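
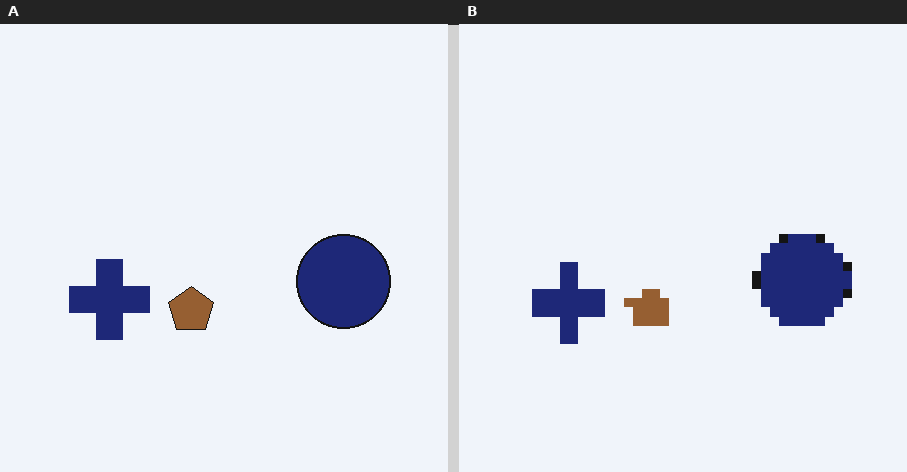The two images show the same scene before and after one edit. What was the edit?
The transformation is: heavily pixelated into large blocks.

Shapes are reduced to large square blocks; fine edges and outlines are lost — a downscale-then-upscale (mosaic) effect.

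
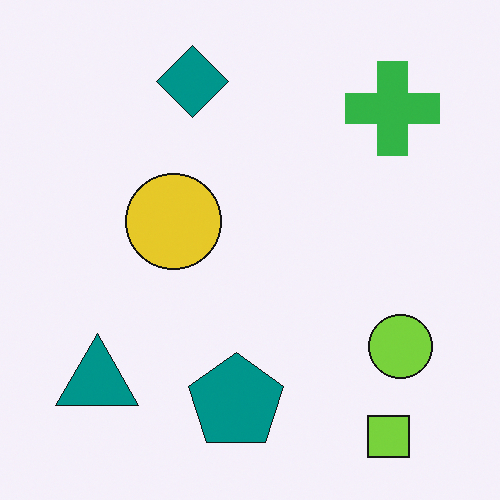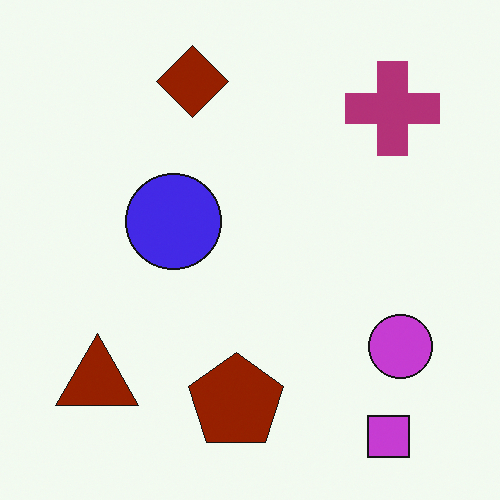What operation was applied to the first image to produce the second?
Hue-shifted by a large amount.

Every shape's color has rotated by the same amount around the hue wheel — a uniform hue shift.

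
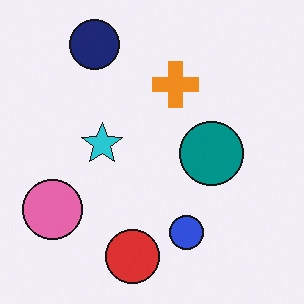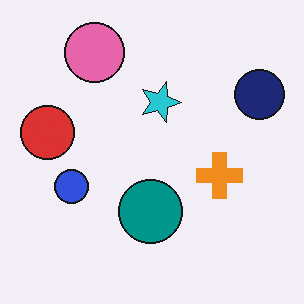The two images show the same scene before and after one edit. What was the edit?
The second image is the first rotated 90° clockwise.

The navy circle sits in the top-left of the first image and the top-right of the second — consistent with a whole-image 90° clockwise rotation.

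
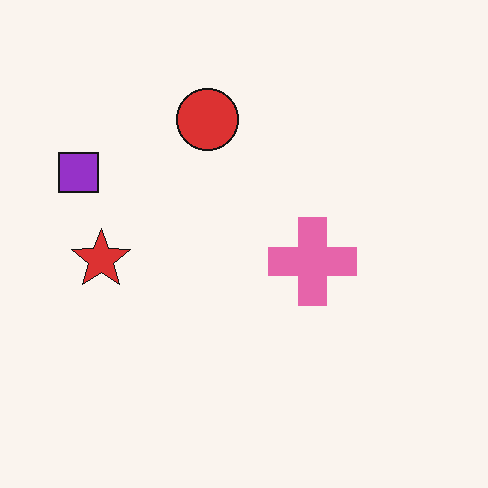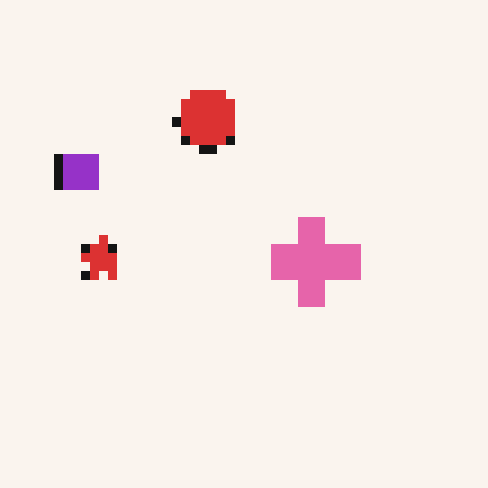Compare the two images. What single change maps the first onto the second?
This is the original image heavily pixelated into large blocks.

Shapes are reduced to large square blocks; fine edges and outlines are lost — a downscale-then-upscale (mosaic) effect.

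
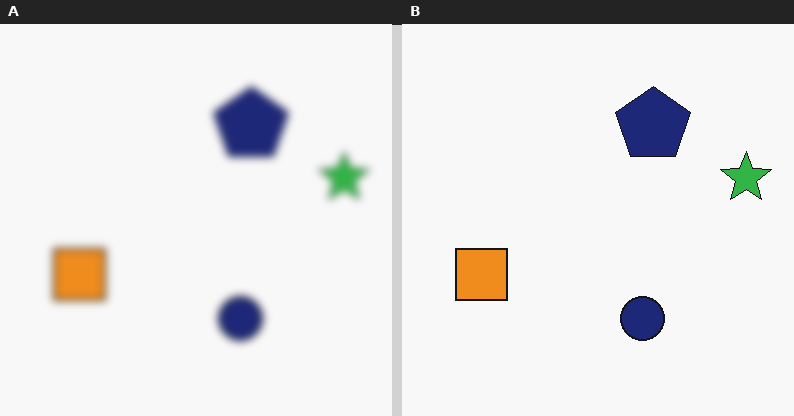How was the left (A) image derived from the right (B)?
Moderately blurred.

Shape edges and outlines are uniformly softened across the whole image.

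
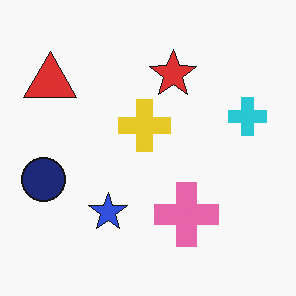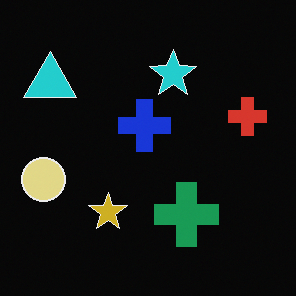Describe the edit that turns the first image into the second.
The transformation is: color-inverted (negative).

The light background has become dark and every shape's color is its complement — a photographic negative.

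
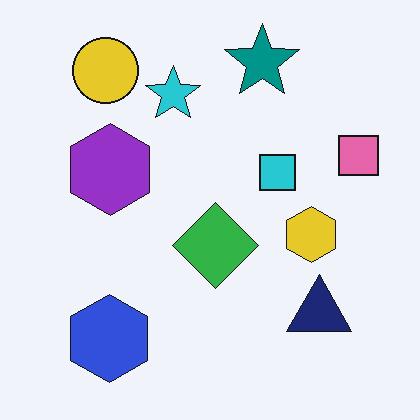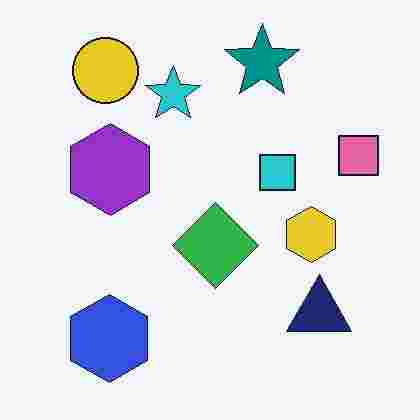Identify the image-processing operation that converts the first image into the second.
Heavily JPEG-compressed with obvious blocking artifacts.

Blocky 8×8 compression artifacts appear around shape edges and the flat background shows ringing — characteristic JPEG degradation.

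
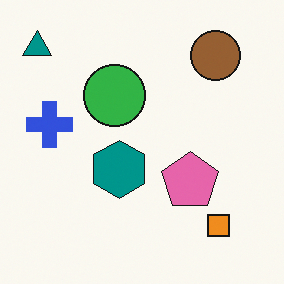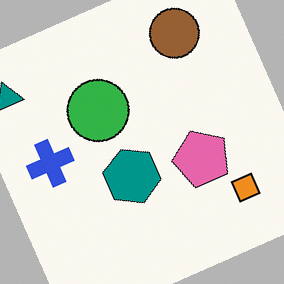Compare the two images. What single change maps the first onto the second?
It was rotated counter-clockwise by a moderate amount.

Every shape is tilted by the same angle and the image corners show triangular fill wedges — a whole-image rotation by a non-right angle.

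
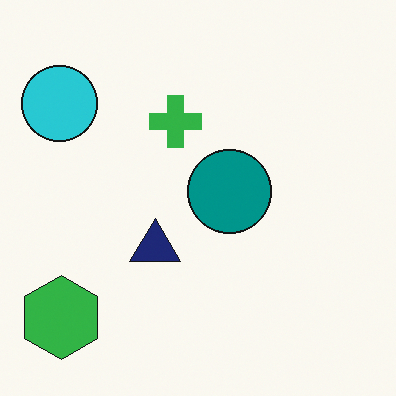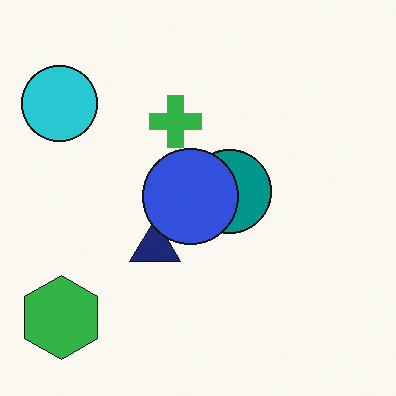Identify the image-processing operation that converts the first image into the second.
This is the original image overlaid with an additional blue circle.

A blue circle appears in the second image that is absent from the first.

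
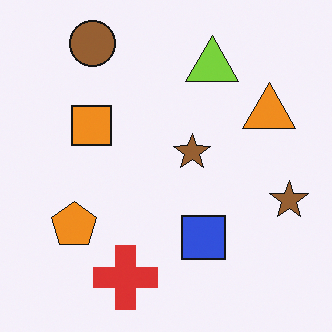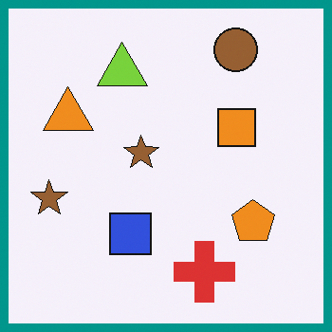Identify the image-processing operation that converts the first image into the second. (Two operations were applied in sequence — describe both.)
Flipped horizontally (left ↔ right), then framed with a teal border.

The orange triangle is in the right of the first image and the left of the second — shapes on opposite sides of the vertical midline have swapped in a mirror flip. A solid teal frame runs around the edge of the second image, with the content slightly shrunk inside it.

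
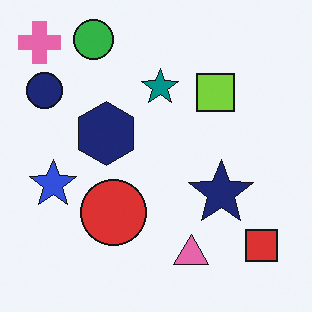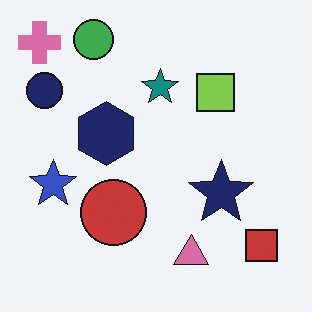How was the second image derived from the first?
The transformation is: slightly desaturated.

All colors are more muted and greyish — a global saturation change.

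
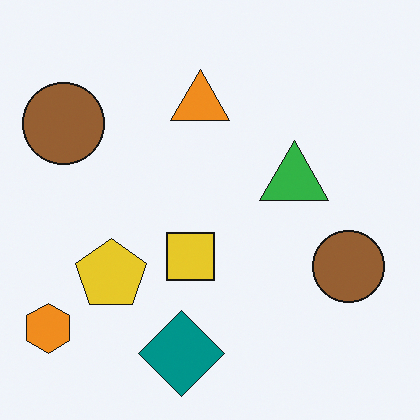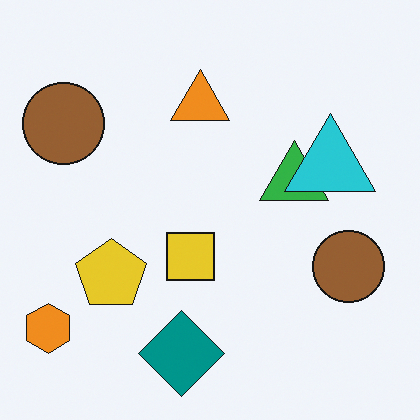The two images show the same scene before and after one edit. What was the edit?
The image was overlaid with an additional cyan triangle.

A cyan triangle appears in the second image that is absent from the first.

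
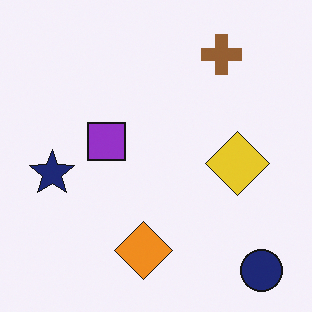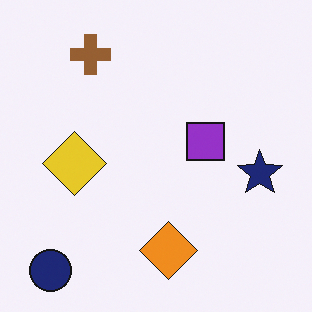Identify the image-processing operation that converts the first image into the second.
The transformation is: flipped horizontally (left ↔ right).

The navy circle is in the bottom-right of the first image and the bottom-left of the second — shapes on opposite sides of the vertical midline have swapped in a mirror flip.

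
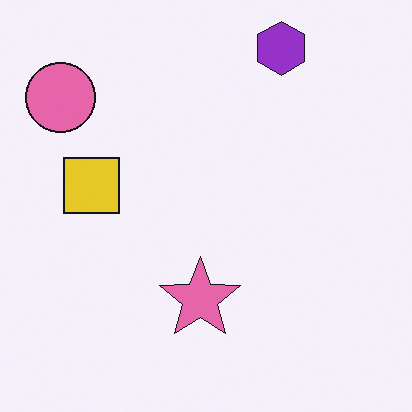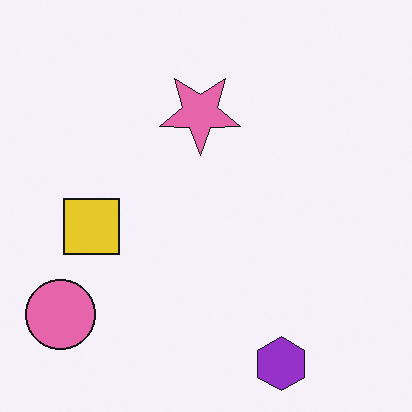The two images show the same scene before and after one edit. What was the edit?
It was flipped vertically (top ↔ bottom).

The purple hexagon is in the top-right of the first image and the bottom-right of the second — shapes on opposite sides of the horizontal midline have swapped in a mirror flip.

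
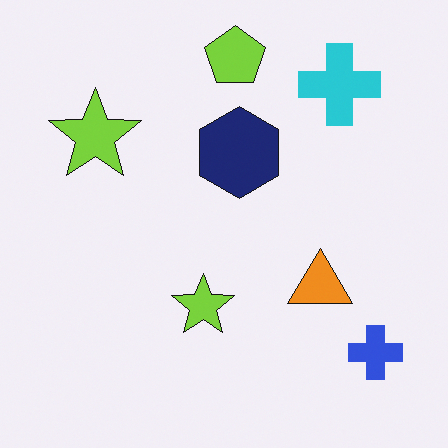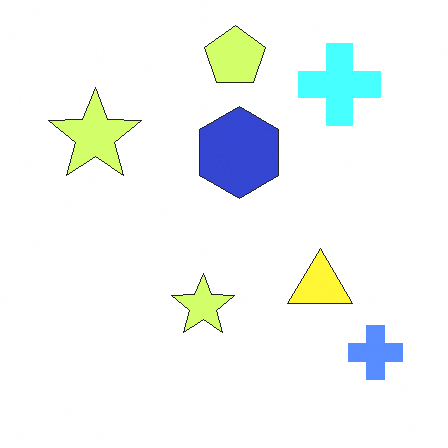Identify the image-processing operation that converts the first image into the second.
The second image is the first noticeably brightened.

Every pixel — background and shapes alike — is uniformly brightened.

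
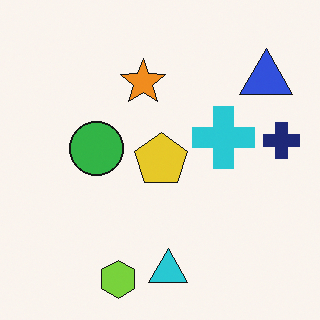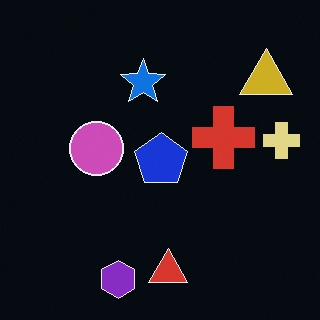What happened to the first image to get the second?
This is the original image color-inverted (negative).

The light background has become dark and every shape's color is its complement — a photographic negative.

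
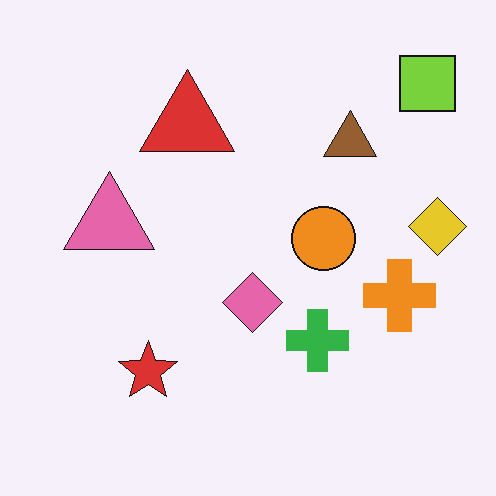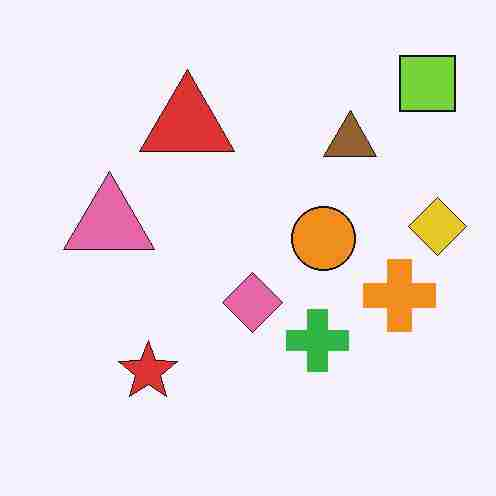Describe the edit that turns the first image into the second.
The image was heavily JPEG-compressed with obvious blocking artifacts.

Blocky 8×8 compression artifacts appear around shape edges and the flat background shows ringing — characteristic JPEG degradation.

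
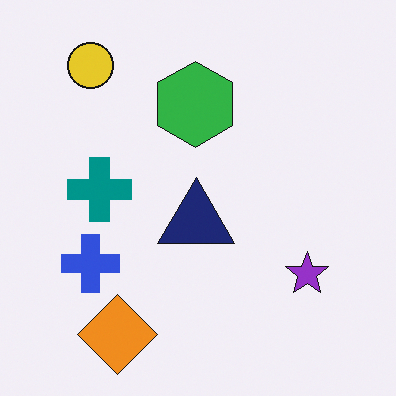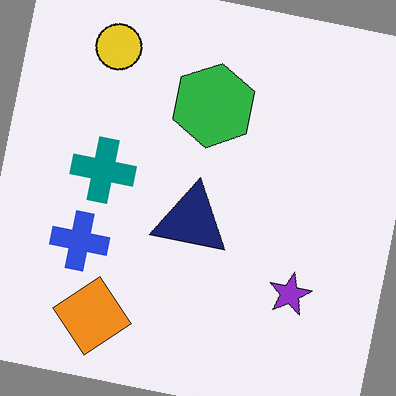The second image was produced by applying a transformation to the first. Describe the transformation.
The image was rotated clockwise by a slight angle.

Every shape is tilted by the same angle and the image corners show triangular fill wedges — a whole-image rotation by a non-right angle.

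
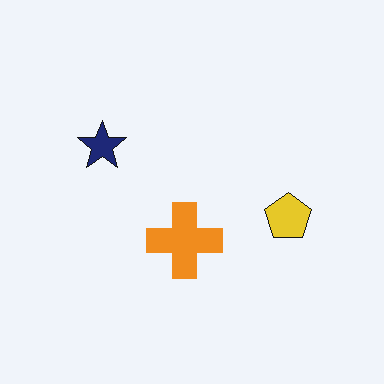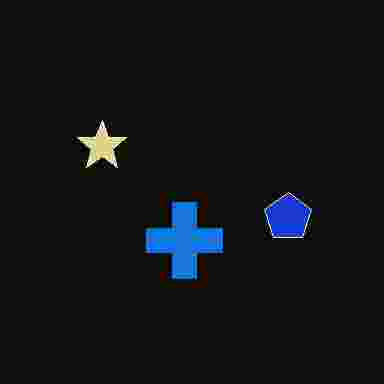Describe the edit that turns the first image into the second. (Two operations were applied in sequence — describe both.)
The second image is the first color-inverted (negative), then degraded with heavy JPEG compression.

The light background has become dark and every shape's color is its complement — a photographic negative. Blocky 8×8 compression artifacts appear around shape edges and the flat background shows ringing — characteristic JPEG degradation.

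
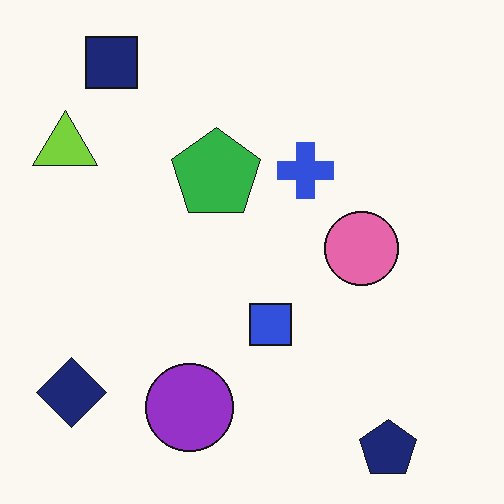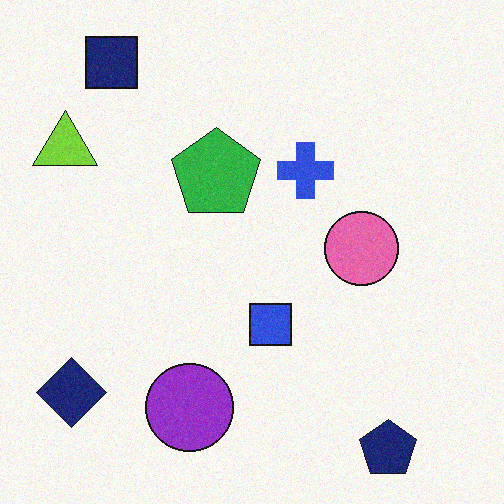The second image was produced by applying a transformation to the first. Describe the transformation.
This is the original image degraded with light additive noise.

Random speckle covers the whole image, including the flat background.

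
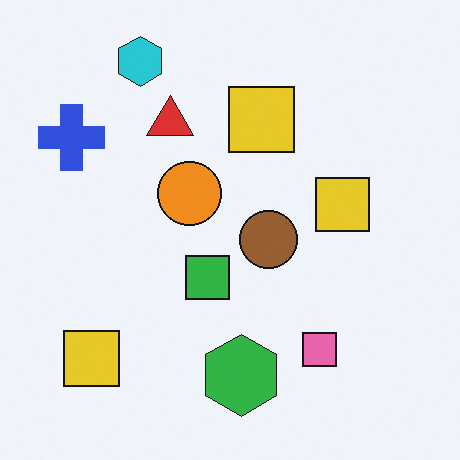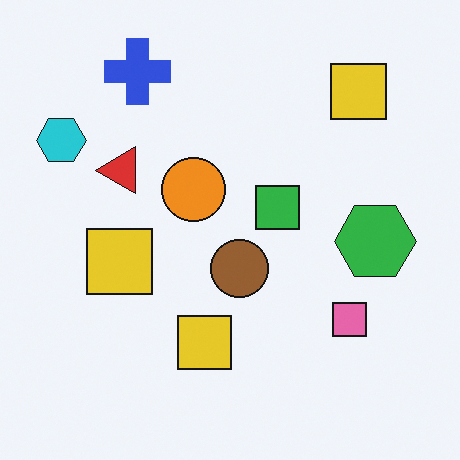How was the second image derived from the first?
The transformation is: transposed (reflected across the top-left ↔ bottom-right diagonal).

Shapes have swapped their row and column positions — what was in the top-right is now in the bottom-left — a diagonal reflection.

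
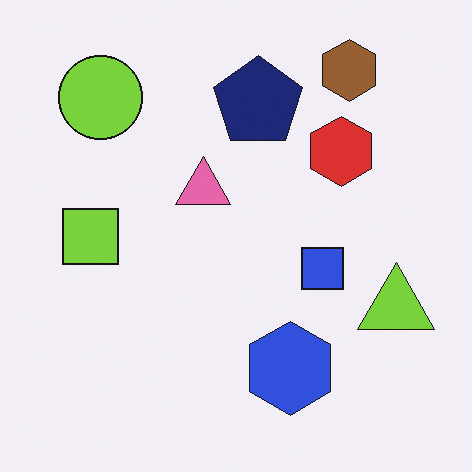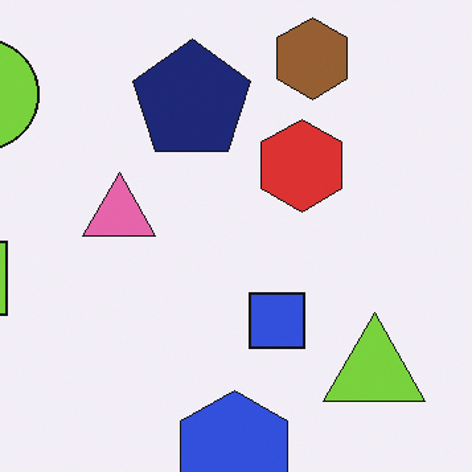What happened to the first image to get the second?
The second image is the first cropped to a modestly smaller region and rescaled.

The visible shapes are larger and the field of view is narrower; shapes near the original edges may be partly or wholly outside the frame — a crop-and-rescale.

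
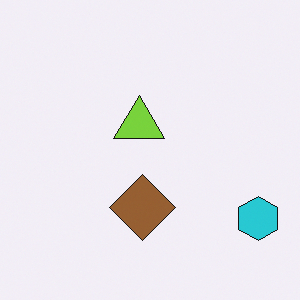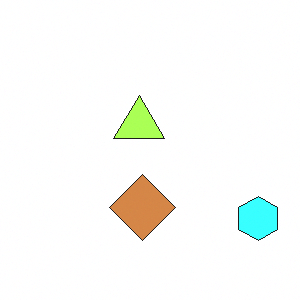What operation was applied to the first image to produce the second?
Substantially brightened.

Every pixel — background and shapes alike — is uniformly brightened.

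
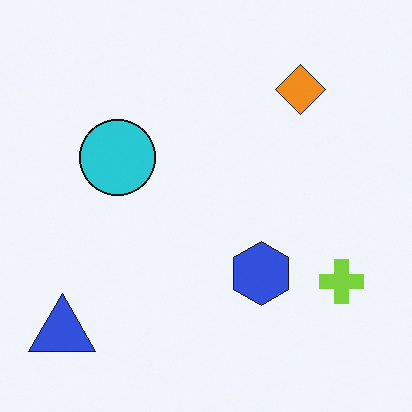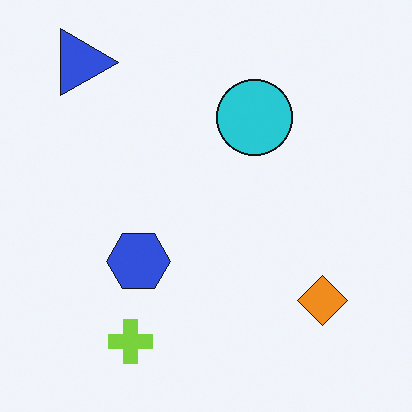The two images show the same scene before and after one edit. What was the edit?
This is the original image rotated 90° clockwise.

The blue triangle sits in the bottom-left of the first image and the top-left of the second — consistent with a whole-image 90° clockwise rotation.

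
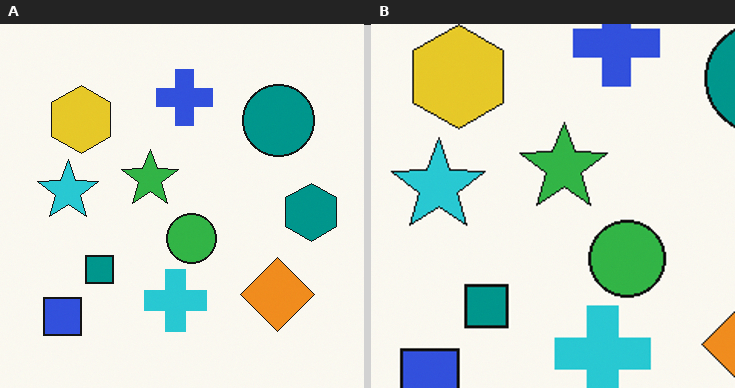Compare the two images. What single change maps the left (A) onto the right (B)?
Cropped to a modestly smaller region and rescaled.

The visible shapes are larger and the field of view is narrower; shapes near the original edges may be partly or wholly outside the frame — a crop-and-rescale.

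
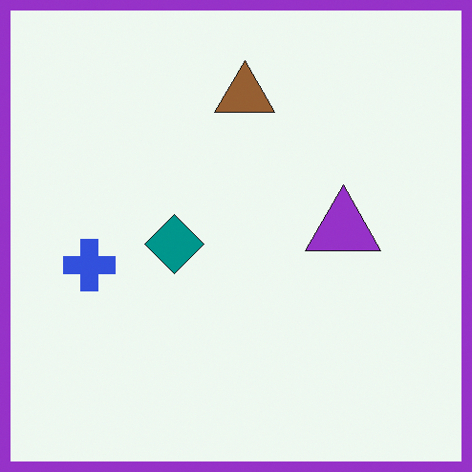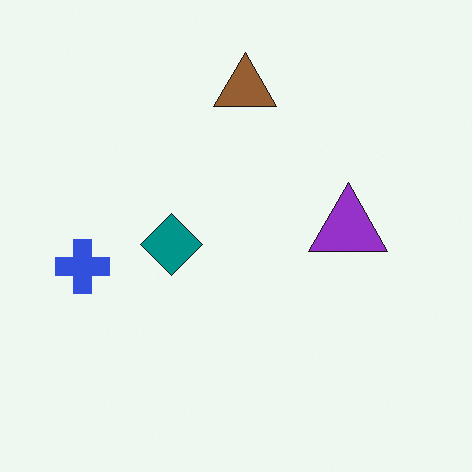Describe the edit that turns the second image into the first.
The transformation is: framed with a purple border.

A solid purple frame runs around the edge of the first image, with the content slightly shrunk inside it.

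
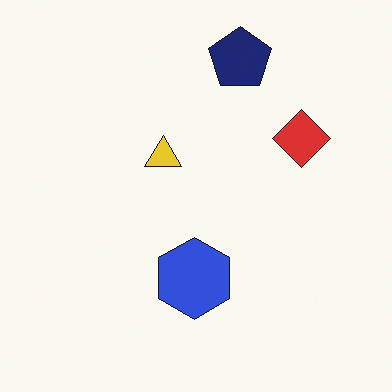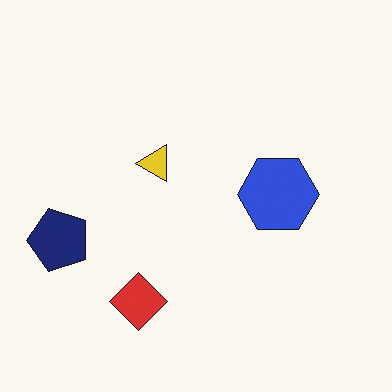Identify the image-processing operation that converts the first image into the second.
It was transposed (reflected across the top-left ↔ bottom-right diagonal).

Shapes have swapped their row and column positions — what was in the top-right is now in the bottom-left — a diagonal reflection.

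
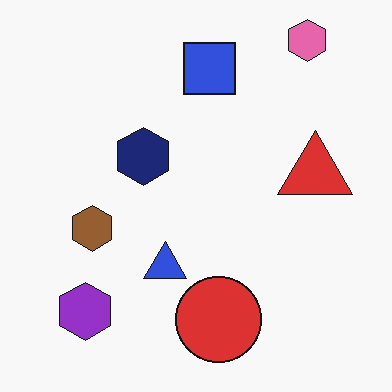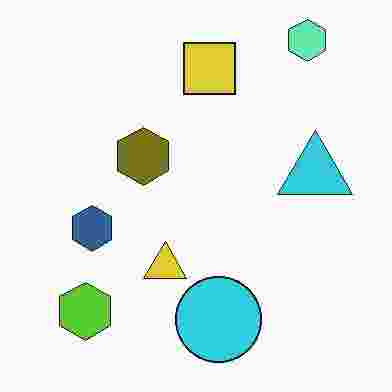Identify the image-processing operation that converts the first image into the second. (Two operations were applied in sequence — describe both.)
The image was hue-shifted by a large amount, then degraded with heavy JPEG compression.

Every shape's color has rotated by the same amount around the hue wheel — a uniform hue shift. Blocky 8×8 compression artifacts appear around shape edges and the flat background shows ringing — characteristic JPEG degradation.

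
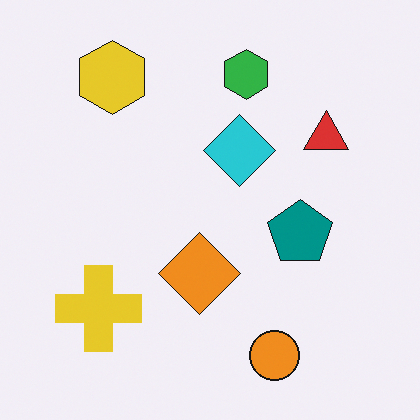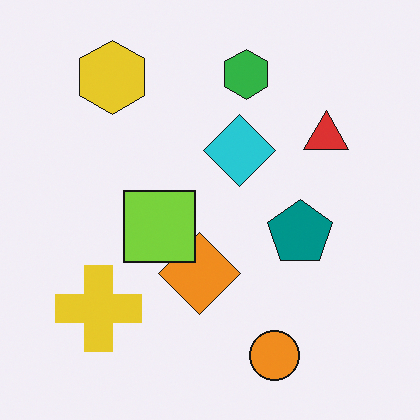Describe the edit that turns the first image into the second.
The image was overlaid with an additional lime square.

A lime square appears in the second image that is absent from the first.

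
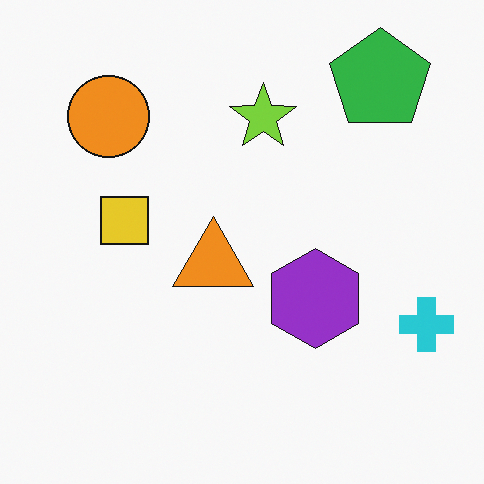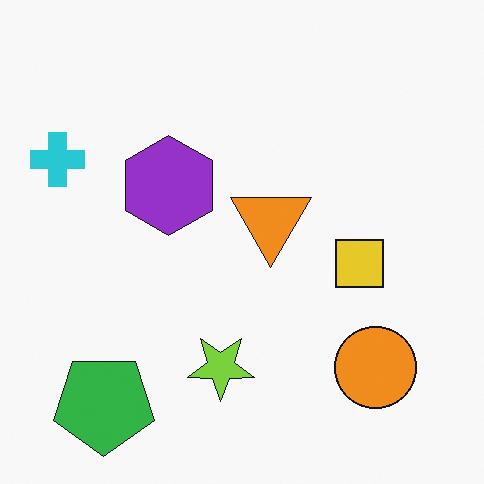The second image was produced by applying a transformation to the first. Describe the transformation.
The transformation is: rotated 180°.

The green pentagon sits in the top-right of the first image and the bottom-left of the second — consistent with a whole-image 180° rotation.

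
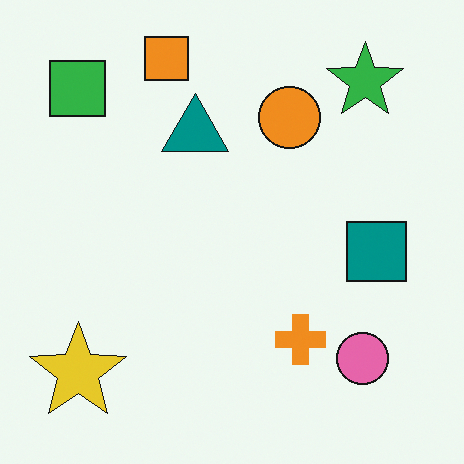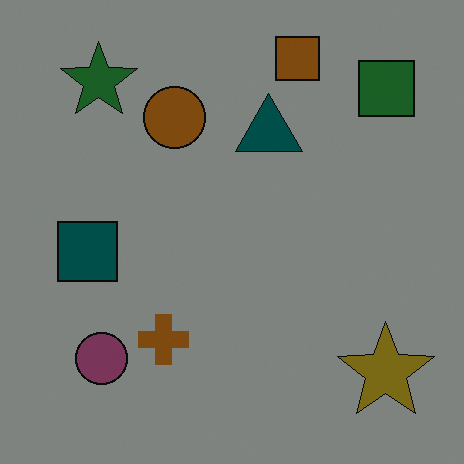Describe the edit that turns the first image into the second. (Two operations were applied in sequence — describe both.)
The transformation is: substantially darkened, then flipped horizontally (left ↔ right).

Every pixel — background and shapes alike — is uniformly darkened. The green square is in the top-left of the first image and the top-right of the second — shapes on opposite sides of the vertical midline have swapped in a mirror flip.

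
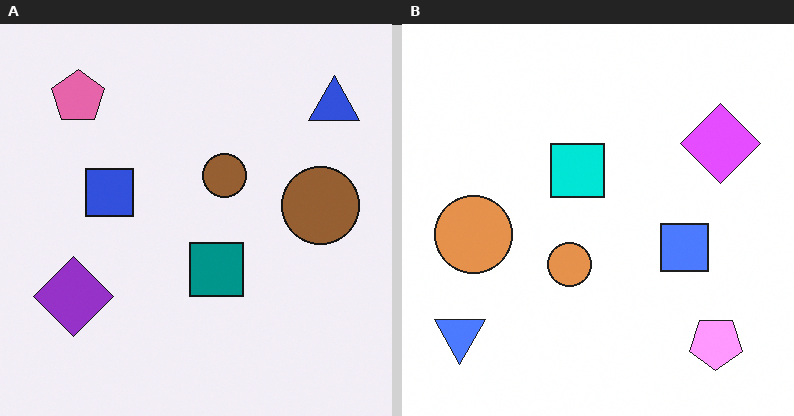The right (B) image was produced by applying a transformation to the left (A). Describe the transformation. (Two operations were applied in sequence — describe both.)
The image was rotated 180°, then substantially brightened.

The blue triangle sits in the top-right of the left (A) image and the bottom-left of the right (B) — consistent with a whole-image 180° rotation. Every pixel — background and shapes alike — is uniformly brightened.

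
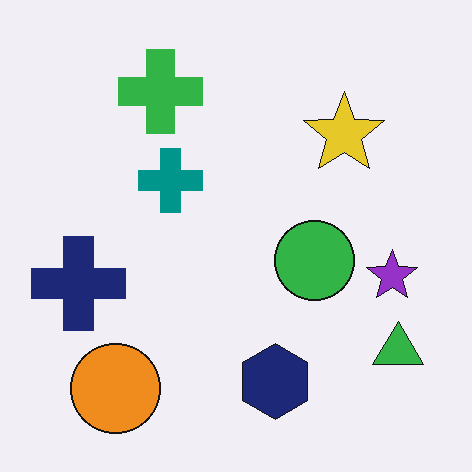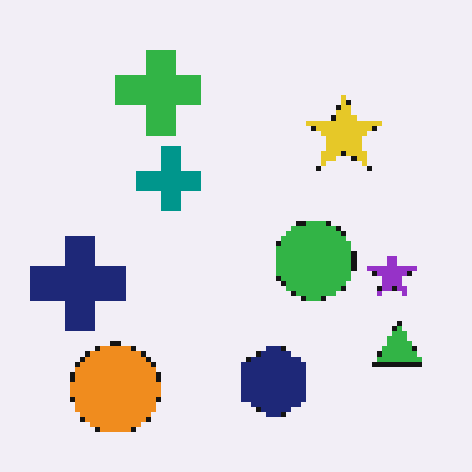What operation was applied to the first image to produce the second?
It was mildly pixelated.

Shapes are reduced to large square blocks; fine edges and outlines are lost — a downscale-then-upscale (mosaic) effect.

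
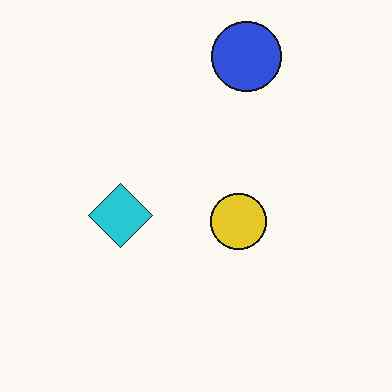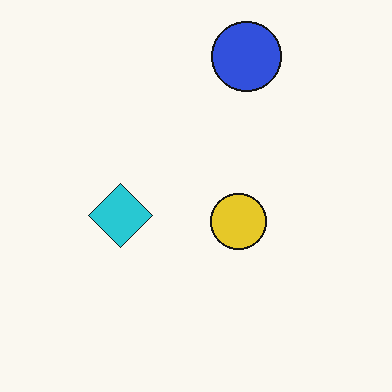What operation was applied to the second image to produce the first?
It was JPEG-compressed with visible artifacts.

Blocky 8×8 compression artifacts appear around shape edges and the flat background shows ringing — characteristic JPEG degradation.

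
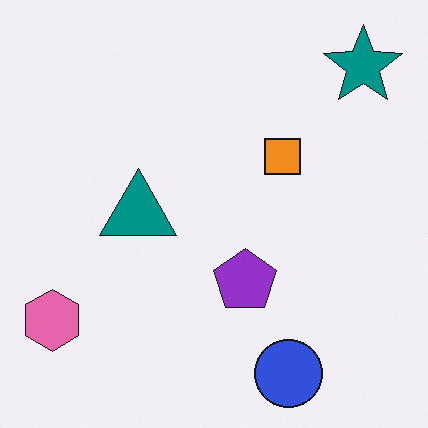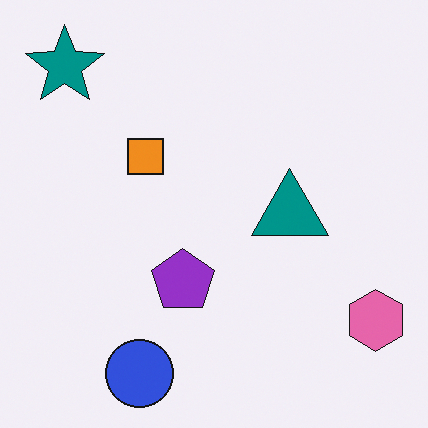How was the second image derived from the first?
It was flipped horizontally (left ↔ right).

The pink hexagon is in the bottom-left of the first image and the bottom-right of the second — shapes on opposite sides of the vertical midline have swapped in a mirror flip.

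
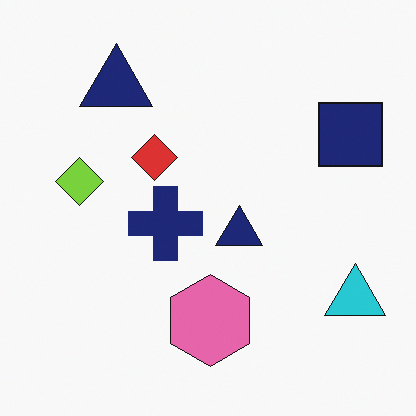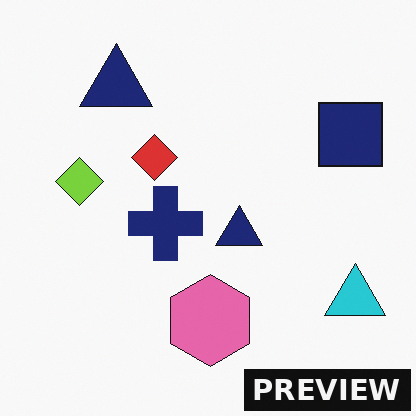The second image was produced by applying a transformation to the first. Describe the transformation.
The second image is the first watermarked with the text "PREVIEW" in the lower-right corner.

A dark label reading "PREVIEW" appears in the lower-right corner.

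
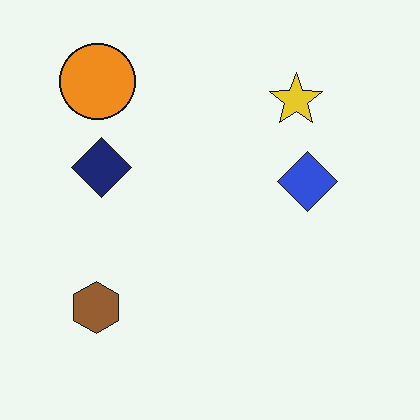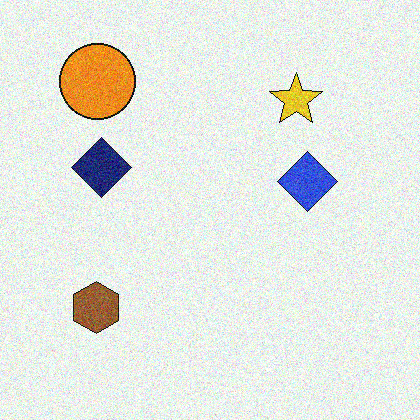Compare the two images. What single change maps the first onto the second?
The second image is the first degraded with moderate additive noise.

Random speckle covers the whole image, including the flat background.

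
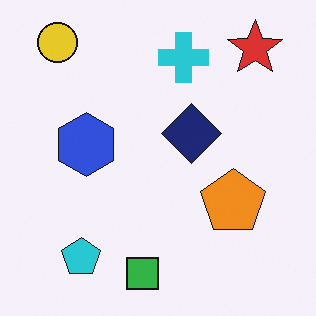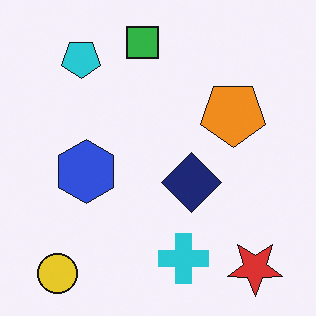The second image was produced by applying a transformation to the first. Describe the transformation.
It was flipped vertically (top ↔ bottom).

The yellow circle is in the top-left of the first image and the bottom-left of the second — shapes on opposite sides of the horizontal midline have swapped in a mirror flip.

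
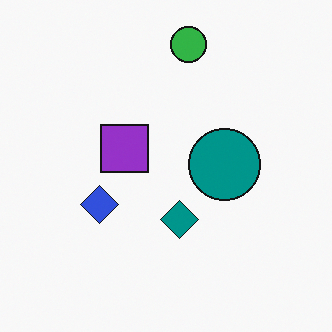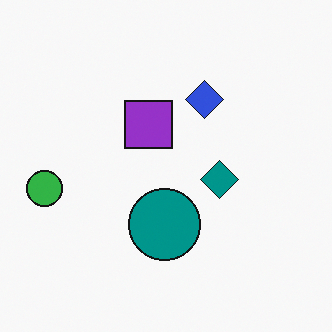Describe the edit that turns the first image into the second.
The second image is the first transposed (reflected across the top-left ↔ bottom-right diagonal).

Shapes have swapped their row and column positions — what was in the top-right is now in the bottom-left — a diagonal reflection.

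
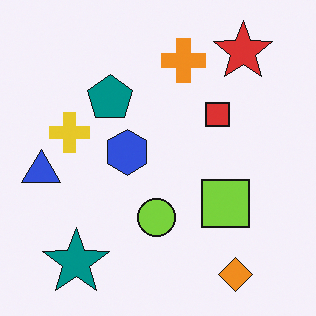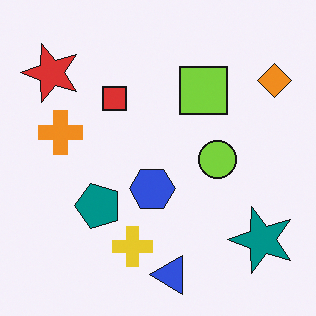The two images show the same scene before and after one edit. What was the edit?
The second image is the first rotated 90° counter-clockwise.

The orange diamond sits in the bottom-right of the first image and the top-right of the second — consistent with a whole-image 90° counter-clockwise rotation.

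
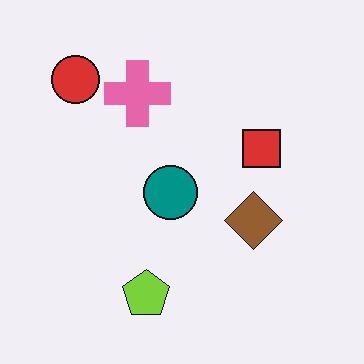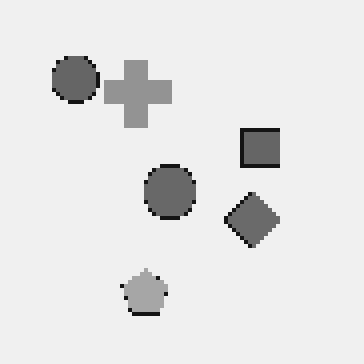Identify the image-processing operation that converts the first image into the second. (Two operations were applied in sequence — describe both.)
The image was converted to grayscale, then lightly pixelated (a mild mosaic effect).

All color is removed — every shape is now a shade of grey. Shapes are reduced to large square blocks; fine edges and outlines are lost — a downscale-then-upscale (mosaic) effect.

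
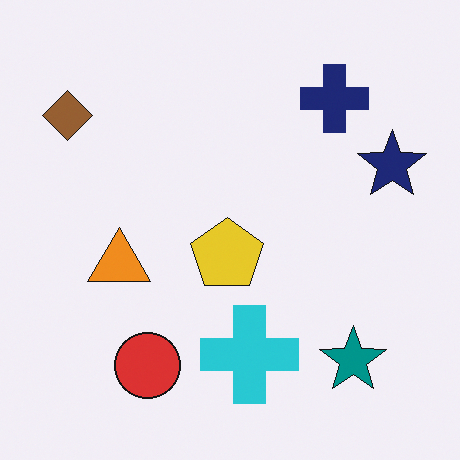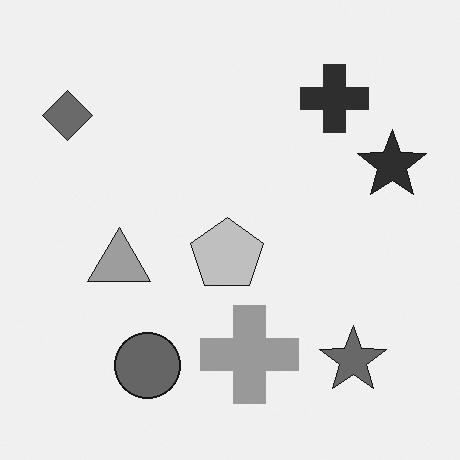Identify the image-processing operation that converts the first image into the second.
The image was converted to grayscale.

All color is removed — every shape is now a shade of grey.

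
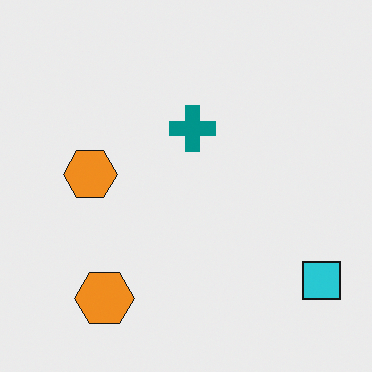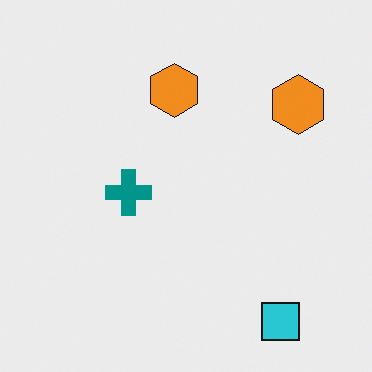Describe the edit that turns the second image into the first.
The image was transposed (reflected across the top-left ↔ bottom-right diagonal).

Shapes have swapped their row and column positions — what was in the top-right is now in the bottom-left — a diagonal reflection.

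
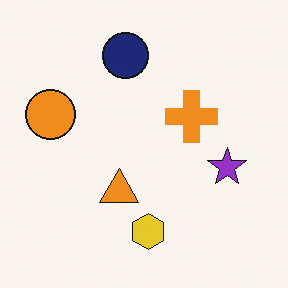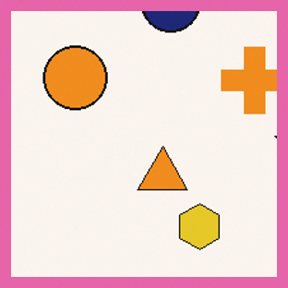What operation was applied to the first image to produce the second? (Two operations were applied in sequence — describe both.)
This is the original image cropped to a modestly smaller region and rescaled, then framed with a pink border.

The visible shapes are larger and the field of view is narrower; shapes near the original edges may be partly or wholly outside the frame — a crop-and-rescale. A solid pink frame runs around the edge of the second image, with the content slightly shrunk inside it.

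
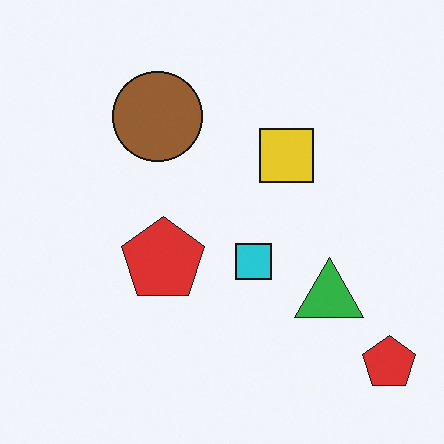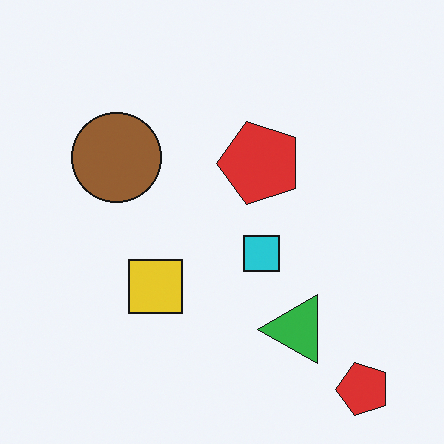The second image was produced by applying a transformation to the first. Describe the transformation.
The transformation is: transposed (reflected across the top-left ↔ bottom-right diagonal).

Shapes have swapped their row and column positions — what was in the top-right is now in the bottom-left — a diagonal reflection.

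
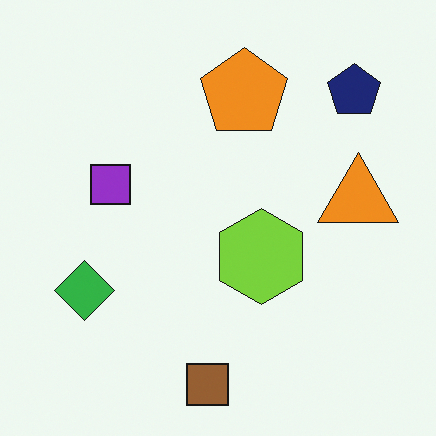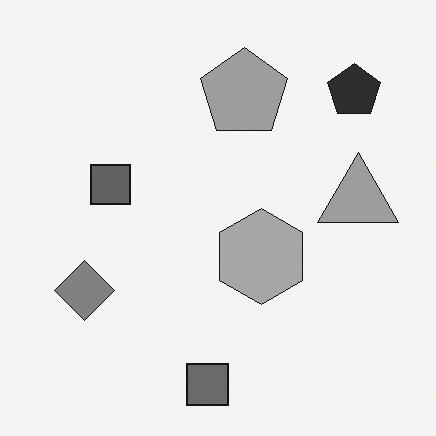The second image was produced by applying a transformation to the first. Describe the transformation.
The second image is the first converted to grayscale.

All color is removed — every shape is now a shade of grey.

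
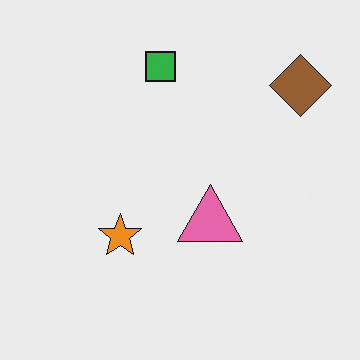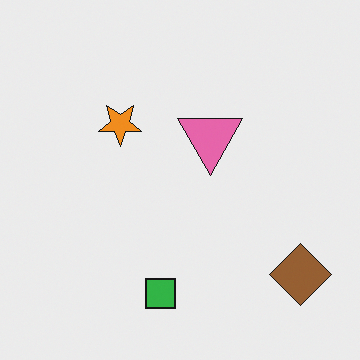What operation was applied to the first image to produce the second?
Flipped vertically (top ↔ bottom).

The green square is in the top of the first image and the bottom of the second — shapes on opposite sides of the horizontal midline have swapped in a mirror flip.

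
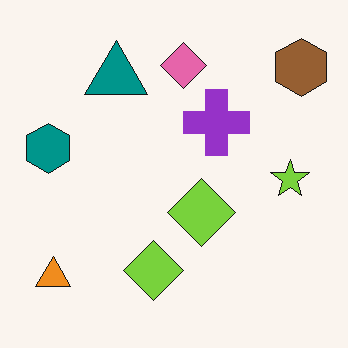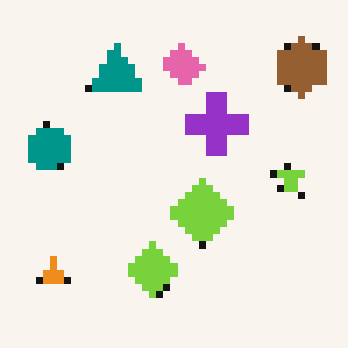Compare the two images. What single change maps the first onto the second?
It was pixelated into visible square blocks.

Shapes are reduced to large square blocks; fine edges and outlines are lost — a downscale-then-upscale (mosaic) effect.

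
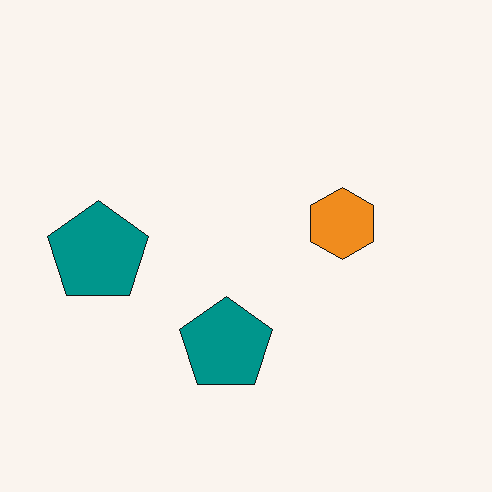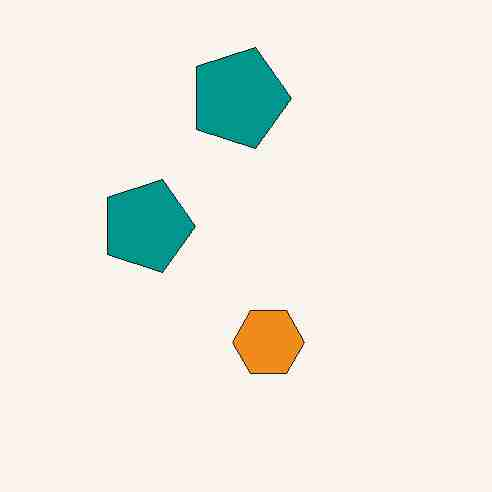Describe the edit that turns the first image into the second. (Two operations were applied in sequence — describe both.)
It was rotated 90° clockwise, then heavily JPEG-compressed with obvious blocking artifacts.

The orange hexagon sits in the right of the first image and the bottom of the second — consistent with a whole-image 90° clockwise rotation. Blocky 8×8 compression artifacts appear around shape edges and the flat background shows ringing — characteristic JPEG degradation.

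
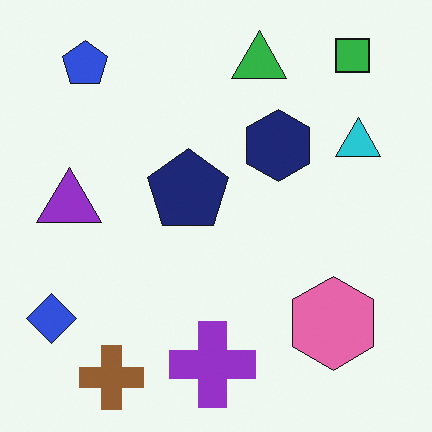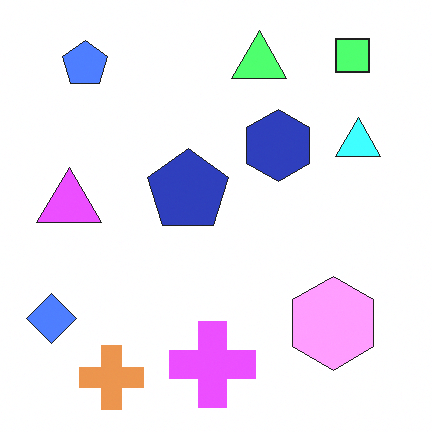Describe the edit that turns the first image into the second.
It was noticeably brightened.

Every pixel — background and shapes alike — is uniformly brightened.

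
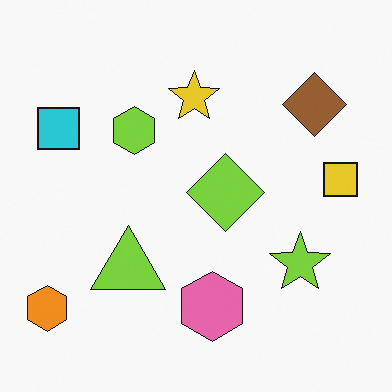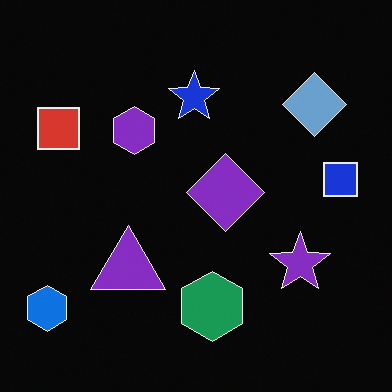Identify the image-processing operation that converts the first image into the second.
It was color-inverted (negative).

The light background has become dark and every shape's color is its complement — a photographic negative.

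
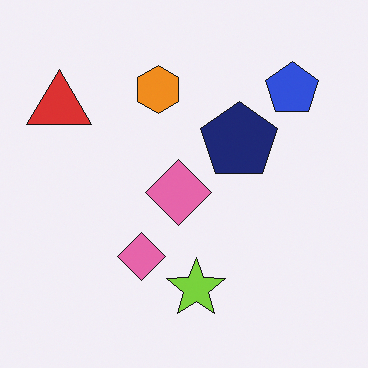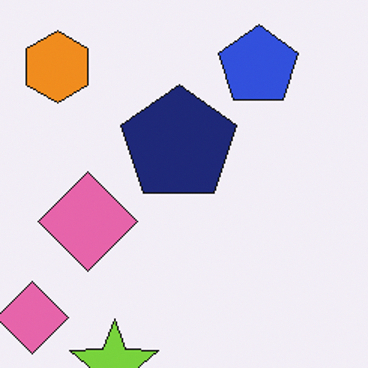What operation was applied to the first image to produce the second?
The image was cropped slightly and scaled back up.

The visible shapes are larger and the field of view is narrower; shapes near the original edges may be partly or wholly outside the frame — a crop-and-rescale.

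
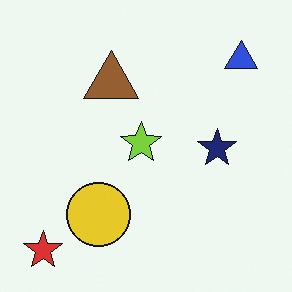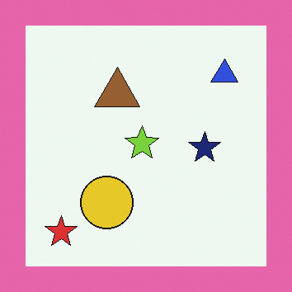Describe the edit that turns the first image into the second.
The transformation is: framed with a pink border.

A solid pink frame runs around the edge of the second image, with the content slightly shrunk inside it.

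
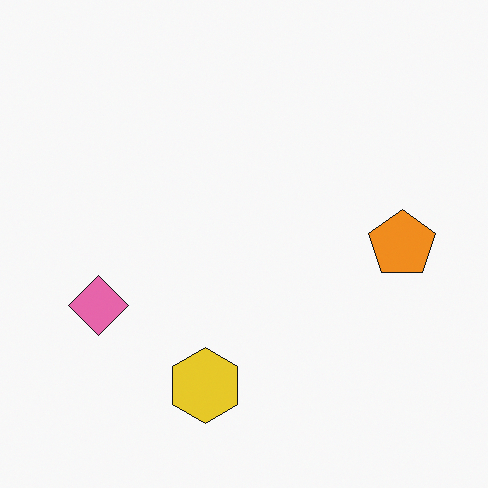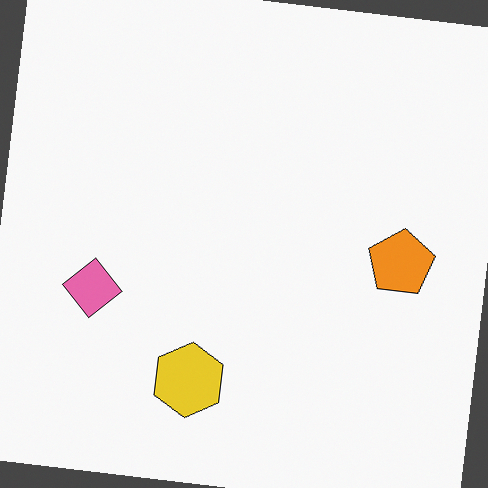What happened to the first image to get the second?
The second image is the first rotated clockwise by a small amount.

Every shape is tilted by the same angle and the image corners show triangular fill wedges — a whole-image rotation by a non-right angle.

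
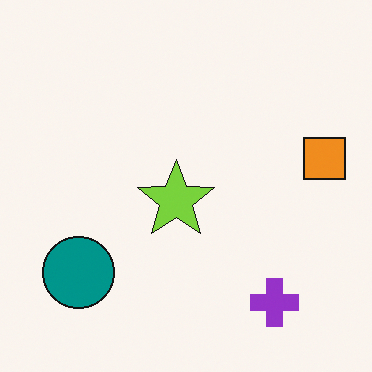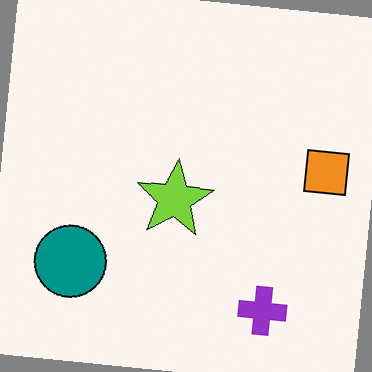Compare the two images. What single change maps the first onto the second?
The image was rotated clockwise by a slight angle.

Every shape is tilted by the same angle and the image corners show triangular fill wedges — a whole-image rotation by a non-right angle.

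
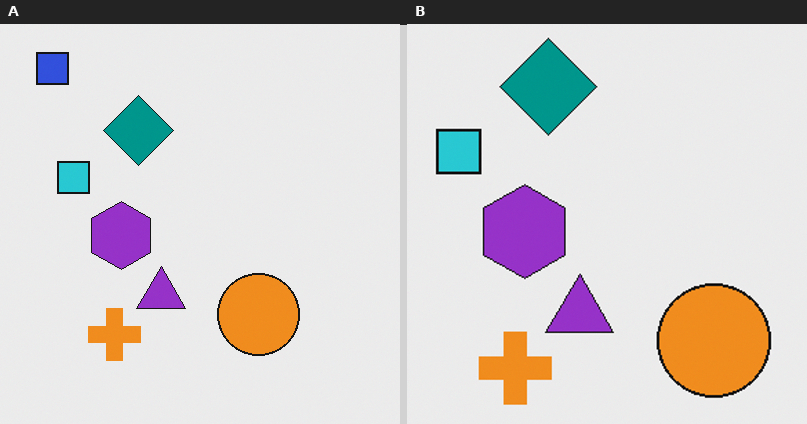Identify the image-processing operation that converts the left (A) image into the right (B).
The right (B) image is the left (A) cropped slightly and scaled back up.

The visible shapes are larger and the field of view is narrower; shapes near the original edges may be partly or wholly outside the frame — a crop-and-rescale.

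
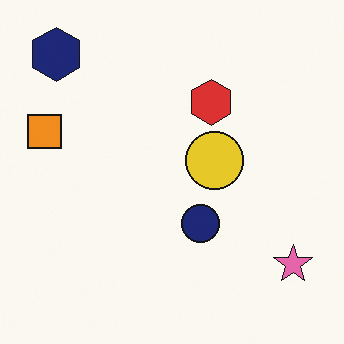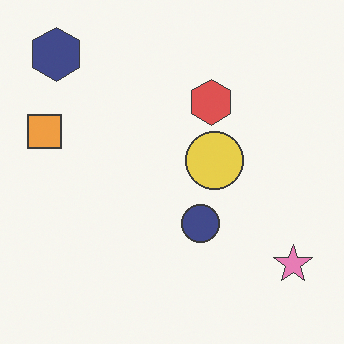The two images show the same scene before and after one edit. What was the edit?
This is the original image given slightly reduced contrast.

Tones are pushed toward mid-grey across the whole image — a global contrast change.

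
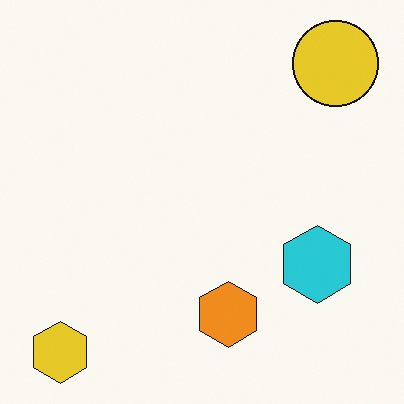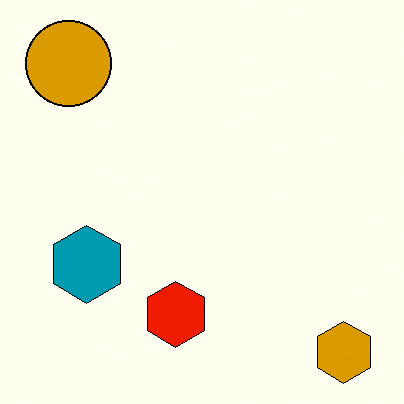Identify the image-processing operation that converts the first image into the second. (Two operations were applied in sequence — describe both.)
The second image is the first flipped horizontally (left ↔ right), then given much higher contrast.

The yellow hexagon is in the bottom-left of the first image and the bottom-right of the second — shapes on opposite sides of the vertical midline have swapped in a mirror flip. Tones are pushed away from mid-grey across the whole image — a global contrast change.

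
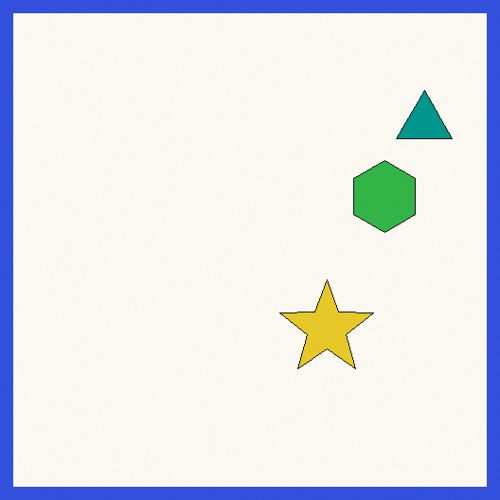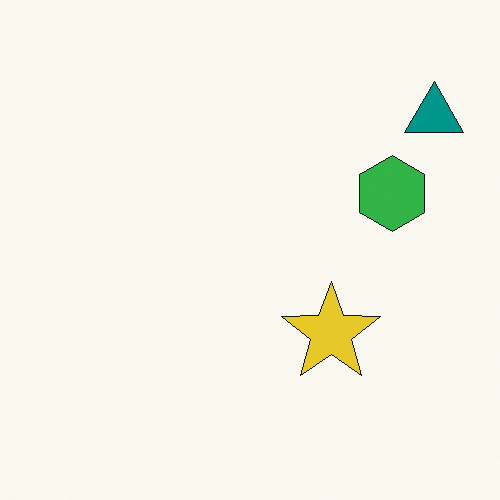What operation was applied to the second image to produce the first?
This is the original image framed with a blue border.

A solid blue frame runs around the edge of the first image, with the content slightly shrunk inside it.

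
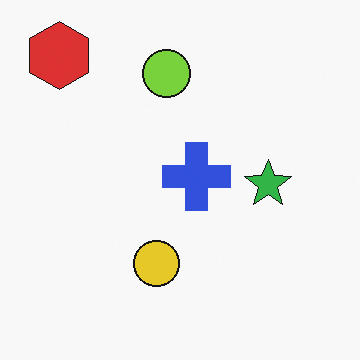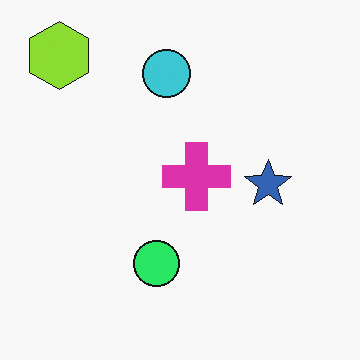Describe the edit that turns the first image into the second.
The second image is the first hue-shifted through roughly a third of the color wheel.

Every shape's color has rotated by the same amount around the hue wheel — a uniform hue shift.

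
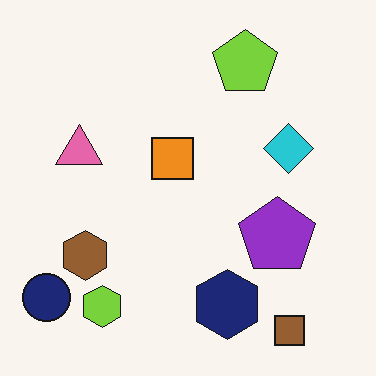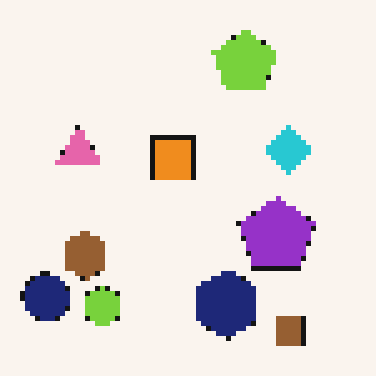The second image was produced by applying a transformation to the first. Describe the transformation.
The second image is the first lightly pixelated (a mild mosaic effect).

Shapes are reduced to large square blocks; fine edges and outlines are lost — a downscale-then-upscale (mosaic) effect.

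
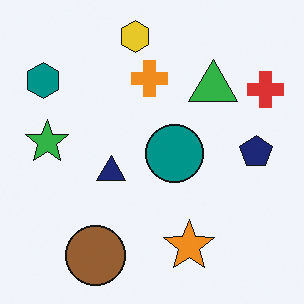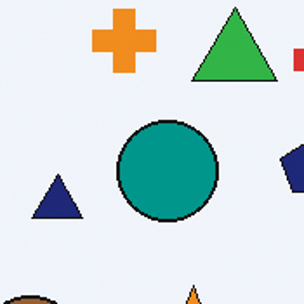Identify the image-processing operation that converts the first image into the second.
The image was cropped tightly and scaled back up.

The visible shapes are larger and the field of view is narrower; shapes near the original edges may be partly or wholly outside the frame — a crop-and-rescale.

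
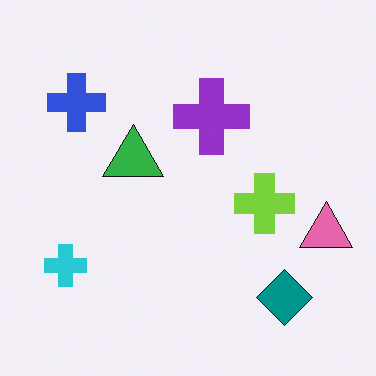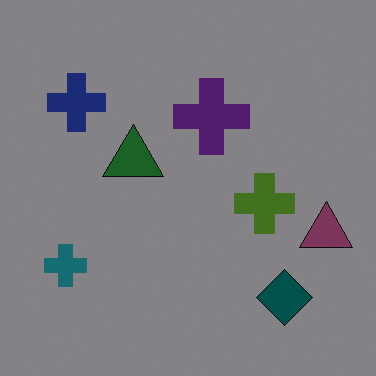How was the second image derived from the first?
Noticeably darkened.

Every pixel — background and shapes alike — is uniformly darkened.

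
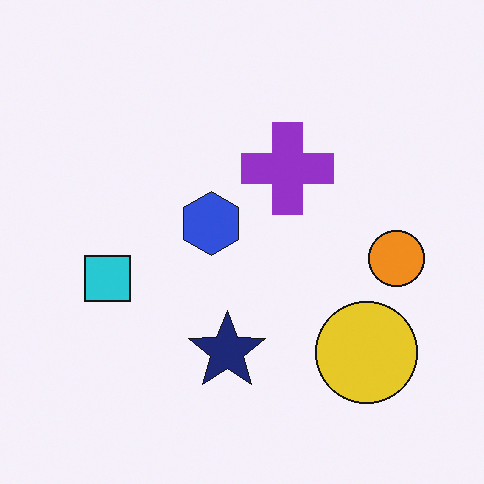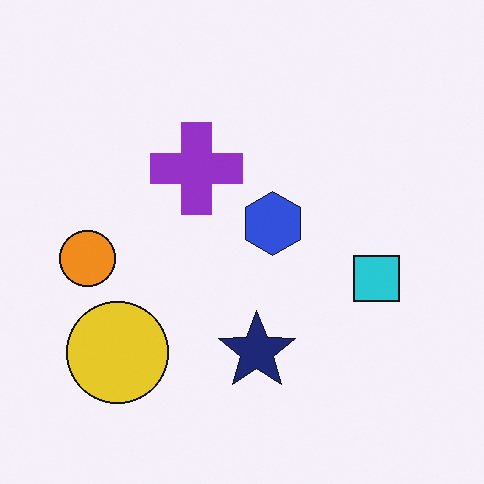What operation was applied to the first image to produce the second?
Flipped horizontally (left ↔ right).

The orange circle is in the right of the first image and the left of the second — shapes on opposite sides of the vertical midline have swapped in a mirror flip.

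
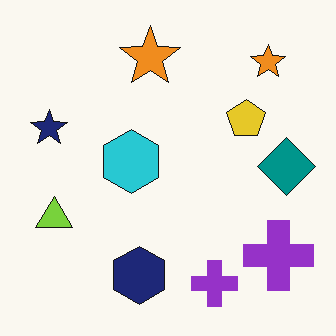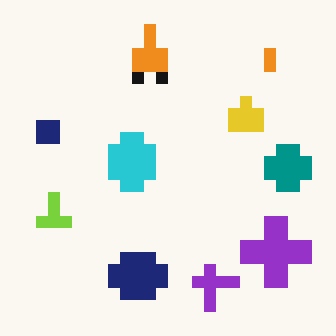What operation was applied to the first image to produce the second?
The second image is the first coarsely pixelated.

Shapes are reduced to large square blocks; fine edges and outlines are lost — a downscale-then-upscale (mosaic) effect.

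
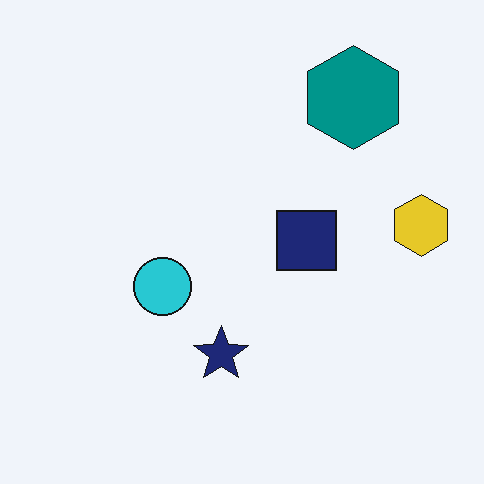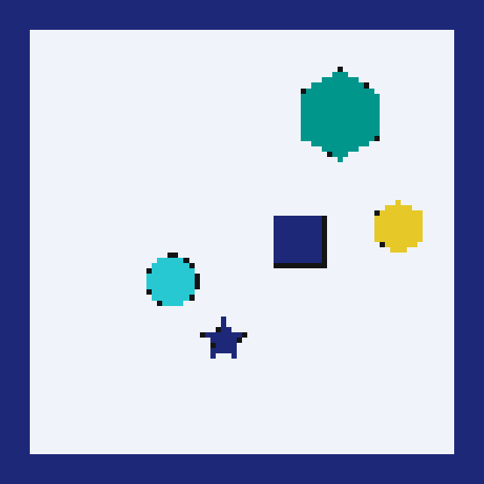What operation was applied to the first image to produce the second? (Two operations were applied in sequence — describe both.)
The transformation is: moderately pixelated, then framed with a navy border.

Shapes are reduced to large square blocks; fine edges and outlines are lost — a downscale-then-upscale (mosaic) effect. A solid navy frame runs around the edge of the second image, with the content slightly shrunk inside it.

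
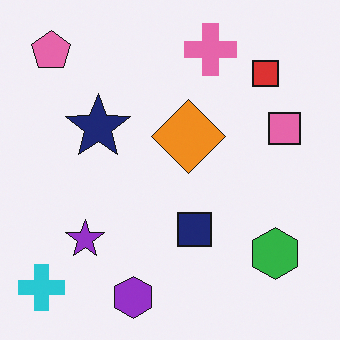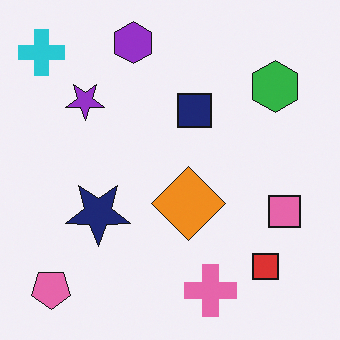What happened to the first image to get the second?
The image was flipped vertically (top ↔ bottom).

The purple hexagon is in the bottom of the first image and the top of the second — shapes on opposite sides of the horizontal midline have swapped in a mirror flip.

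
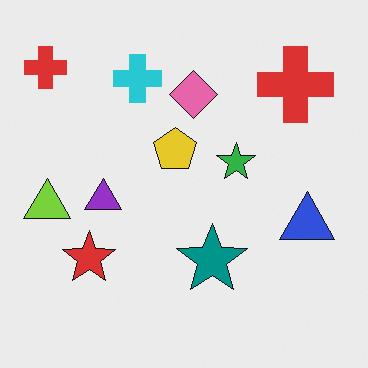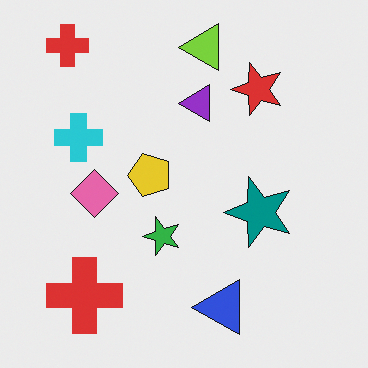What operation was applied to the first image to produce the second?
The transformation is: transposed (reflected across the top-left ↔ bottom-right diagonal).

Shapes have swapped their row and column positions — what was in the top-right is now in the bottom-left — a diagonal reflection.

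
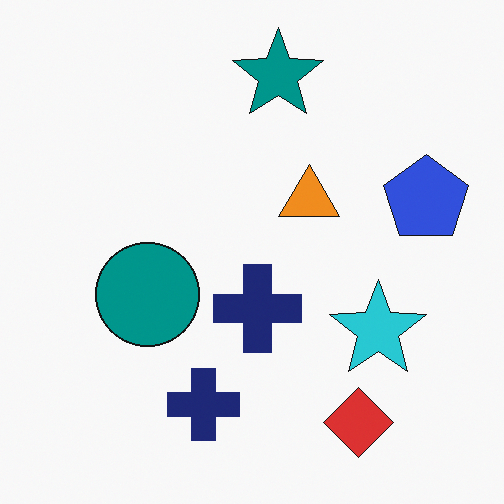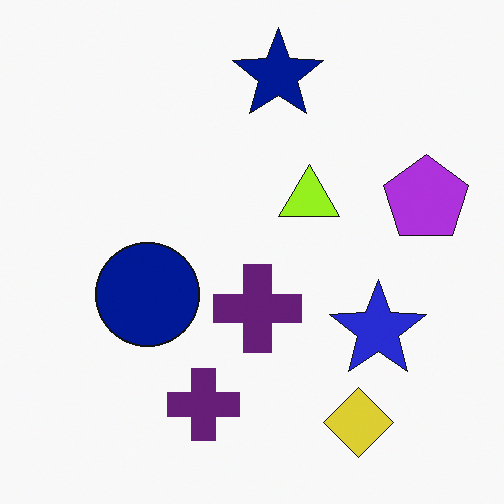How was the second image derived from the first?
The second image is the first hue-shifted slightly.

Every shape's color has rotated by the same amount around the hue wheel — a uniform hue shift.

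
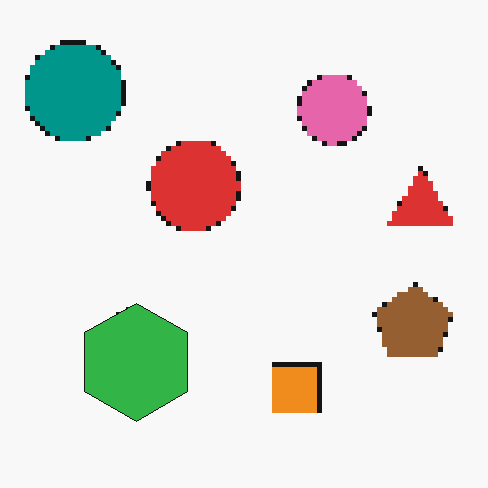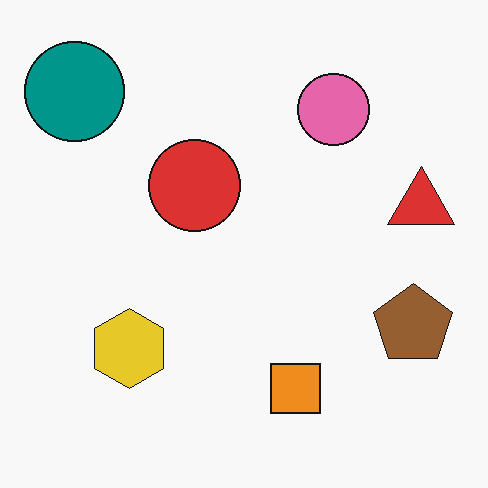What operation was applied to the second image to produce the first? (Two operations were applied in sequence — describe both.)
The transformation is: mildly pixelated, then overlaid with an additional green hexagon.

Shapes are reduced to large square blocks; fine edges and outlines are lost — a downscale-then-upscale (mosaic) effect. A green hexagon appears in the first image that is absent from the second.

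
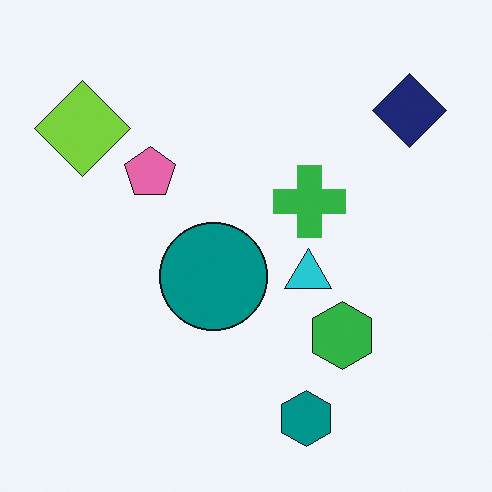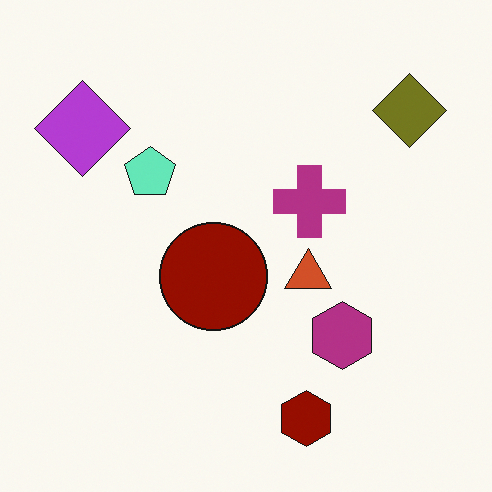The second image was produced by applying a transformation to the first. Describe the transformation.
The image was hue-shifted by a large amount.

Every shape's color has rotated by the same amount around the hue wheel — a uniform hue shift.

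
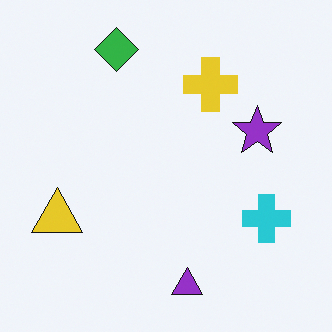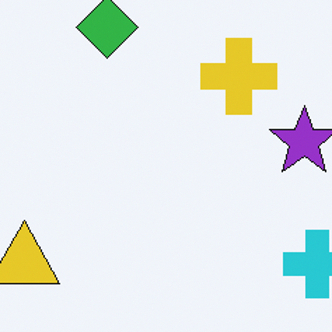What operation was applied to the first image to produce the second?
The second image is the first cropped to a modestly smaller region and rescaled.

The visible shapes are larger and the field of view is narrower; shapes near the original edges may be partly or wholly outside the frame — a crop-and-rescale.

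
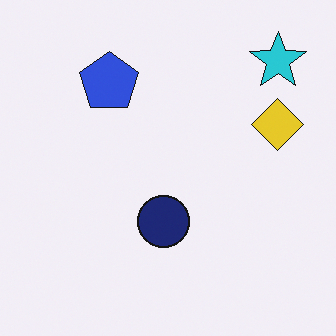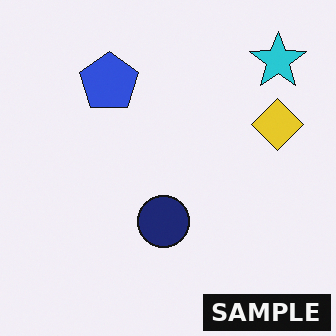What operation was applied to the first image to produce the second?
The transformation is: watermarked with the text "SAMPLE" in the lower-right corner.

A dark label reading "SAMPLE" appears in the lower-right corner.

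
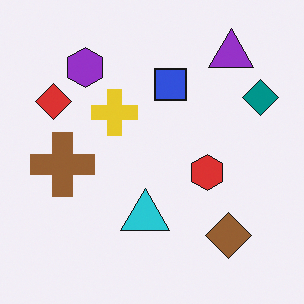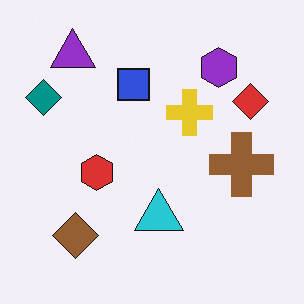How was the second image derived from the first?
It was flipped horizontally (left ↔ right).

The teal diamond is in the top-right of the first image and the top-left of the second — shapes on opposite sides of the vertical midline have swapped in a mirror flip.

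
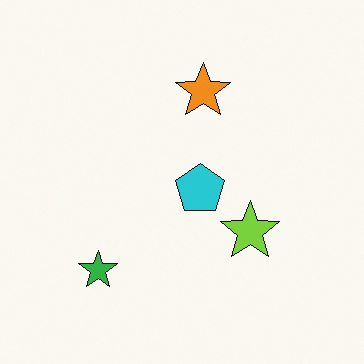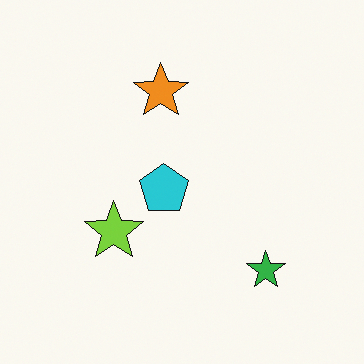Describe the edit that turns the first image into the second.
The transformation is: flipped horizontally (left ↔ right).

The green star is in the bottom-left of the first image and the bottom-right of the second — shapes on opposite sides of the vertical midline have swapped in a mirror flip.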